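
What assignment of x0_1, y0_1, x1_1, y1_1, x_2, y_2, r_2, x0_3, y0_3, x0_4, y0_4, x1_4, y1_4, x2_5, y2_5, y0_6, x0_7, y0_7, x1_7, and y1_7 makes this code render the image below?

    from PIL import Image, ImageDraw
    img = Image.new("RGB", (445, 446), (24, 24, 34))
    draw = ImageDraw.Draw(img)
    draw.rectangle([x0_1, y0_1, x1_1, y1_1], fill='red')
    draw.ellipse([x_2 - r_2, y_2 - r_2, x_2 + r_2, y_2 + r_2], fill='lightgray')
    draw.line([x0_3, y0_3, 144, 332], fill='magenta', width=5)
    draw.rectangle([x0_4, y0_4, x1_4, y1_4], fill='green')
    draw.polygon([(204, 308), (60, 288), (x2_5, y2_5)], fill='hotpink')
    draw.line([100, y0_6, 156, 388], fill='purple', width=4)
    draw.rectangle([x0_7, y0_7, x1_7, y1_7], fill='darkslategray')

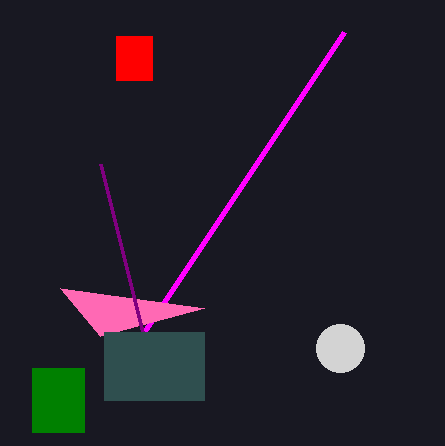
x0_1 = 116
y0_1 = 36
x1_1 = 152
y1_1 = 80
x_2 = 340
y_2 = 348
r_2 = 24
x0_3 = 344
y0_3 = 32
x0_4 = 32
y0_4 = 368
x1_4 = 84
y1_4 = 432
x2_5 = 100
y2_5 = 336
y0_6 = 164
x0_7 = 104
y0_7 = 332
x1_7 = 204
y1_7 = 400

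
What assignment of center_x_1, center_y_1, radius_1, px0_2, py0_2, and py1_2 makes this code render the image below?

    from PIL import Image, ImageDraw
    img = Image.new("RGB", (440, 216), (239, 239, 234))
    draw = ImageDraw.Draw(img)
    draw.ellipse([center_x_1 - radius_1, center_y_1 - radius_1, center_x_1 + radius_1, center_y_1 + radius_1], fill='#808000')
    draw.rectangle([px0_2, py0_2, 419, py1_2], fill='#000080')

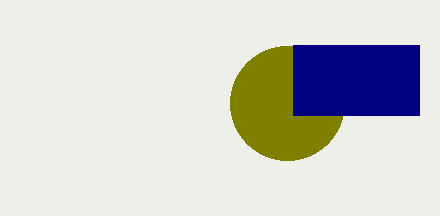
center_x_1 = 287, center_y_1 = 103, radius_1 = 57, px0_2 = 293, py0_2 = 45, py1_2 = 115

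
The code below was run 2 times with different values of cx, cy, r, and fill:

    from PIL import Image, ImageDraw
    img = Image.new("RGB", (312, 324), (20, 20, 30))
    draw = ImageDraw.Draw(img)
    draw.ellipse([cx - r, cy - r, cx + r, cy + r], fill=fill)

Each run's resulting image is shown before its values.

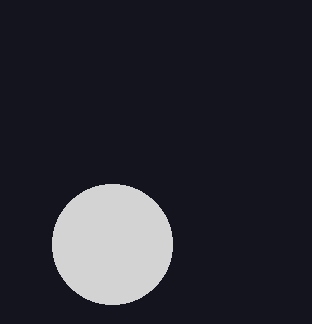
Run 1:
cx = 112, cy = 244, r = 60, fill = 'lightgray'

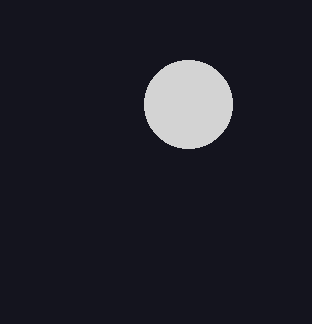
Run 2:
cx = 188
cy = 104
r = 44
fill = 'lightgray'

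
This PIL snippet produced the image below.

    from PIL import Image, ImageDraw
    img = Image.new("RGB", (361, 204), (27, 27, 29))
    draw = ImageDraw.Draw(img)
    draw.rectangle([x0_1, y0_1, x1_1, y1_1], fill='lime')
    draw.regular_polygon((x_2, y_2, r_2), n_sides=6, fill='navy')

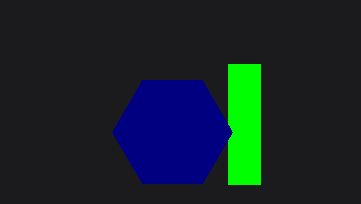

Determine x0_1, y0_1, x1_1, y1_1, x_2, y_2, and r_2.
x0_1 = 228; y0_1 = 64; x1_1 = 260; y1_1 = 184; x_2 = 172; y_2 = 132; r_2 = 60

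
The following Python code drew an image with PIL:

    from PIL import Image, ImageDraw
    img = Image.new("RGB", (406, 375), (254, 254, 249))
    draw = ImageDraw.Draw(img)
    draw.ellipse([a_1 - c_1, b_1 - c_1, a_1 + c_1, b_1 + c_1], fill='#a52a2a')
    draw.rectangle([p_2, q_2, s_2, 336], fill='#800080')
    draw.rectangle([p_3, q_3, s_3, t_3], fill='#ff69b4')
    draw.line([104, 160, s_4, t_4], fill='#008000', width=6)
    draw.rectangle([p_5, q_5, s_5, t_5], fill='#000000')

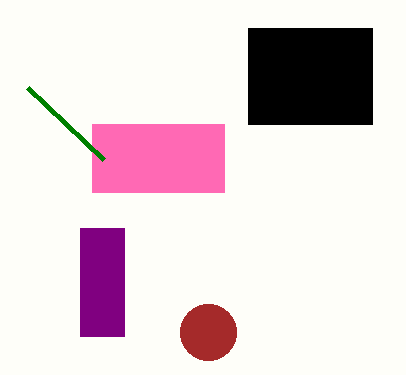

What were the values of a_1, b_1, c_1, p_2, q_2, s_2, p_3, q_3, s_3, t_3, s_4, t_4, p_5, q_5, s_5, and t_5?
a_1 = 208, b_1 = 332, c_1 = 28, p_2 = 80, q_2 = 228, s_2 = 124, p_3 = 92, q_3 = 124, s_3 = 224, t_3 = 192, s_4 = 28, t_4 = 88, p_5 = 248, q_5 = 28, s_5 = 372, t_5 = 124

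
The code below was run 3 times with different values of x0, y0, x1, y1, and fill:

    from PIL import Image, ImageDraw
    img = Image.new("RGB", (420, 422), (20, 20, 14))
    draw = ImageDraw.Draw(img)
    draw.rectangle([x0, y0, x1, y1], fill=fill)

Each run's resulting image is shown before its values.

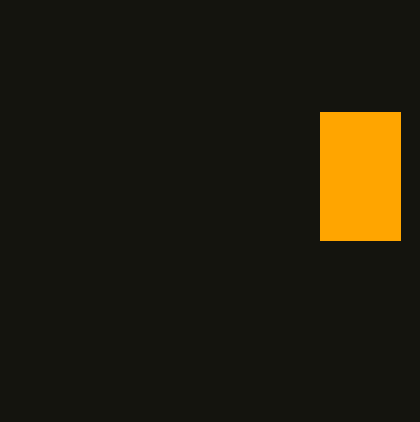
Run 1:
x0 = 320
y0 = 112
x1 = 400
y1 = 240
fill = 'orange'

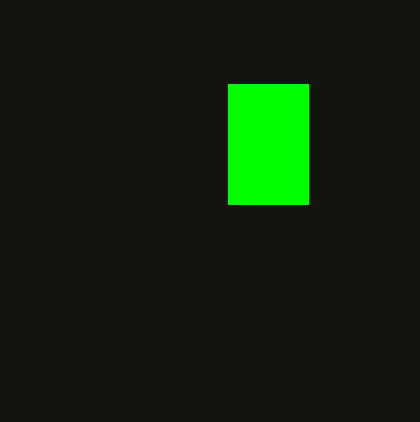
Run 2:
x0 = 228, y0 = 84, x1 = 308, y1 = 204, fill = 'lime'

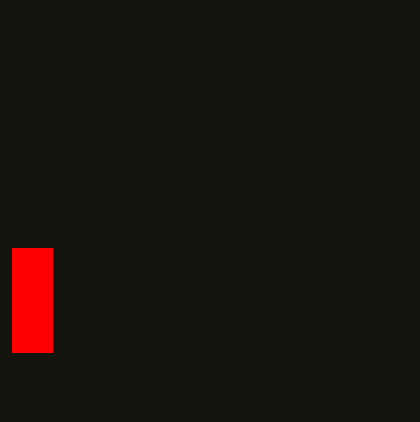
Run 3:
x0 = 12
y0 = 248
x1 = 52
y1 = 352
fill = 'red'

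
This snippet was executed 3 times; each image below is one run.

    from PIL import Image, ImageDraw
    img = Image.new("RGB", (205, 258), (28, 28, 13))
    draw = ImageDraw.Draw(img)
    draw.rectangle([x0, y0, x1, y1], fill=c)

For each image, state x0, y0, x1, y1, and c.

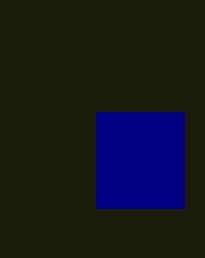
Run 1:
x0 = 96; y0 = 112; x1 = 184; y1 = 208; c = 'navy'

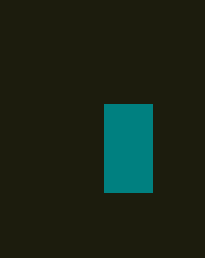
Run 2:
x0 = 104
y0 = 104
x1 = 152
y1 = 192
c = 'teal'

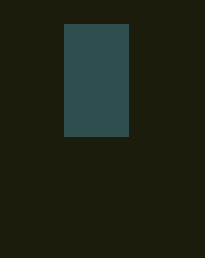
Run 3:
x0 = 64; y0 = 24; x1 = 128; y1 = 136; c = 'darkslategray'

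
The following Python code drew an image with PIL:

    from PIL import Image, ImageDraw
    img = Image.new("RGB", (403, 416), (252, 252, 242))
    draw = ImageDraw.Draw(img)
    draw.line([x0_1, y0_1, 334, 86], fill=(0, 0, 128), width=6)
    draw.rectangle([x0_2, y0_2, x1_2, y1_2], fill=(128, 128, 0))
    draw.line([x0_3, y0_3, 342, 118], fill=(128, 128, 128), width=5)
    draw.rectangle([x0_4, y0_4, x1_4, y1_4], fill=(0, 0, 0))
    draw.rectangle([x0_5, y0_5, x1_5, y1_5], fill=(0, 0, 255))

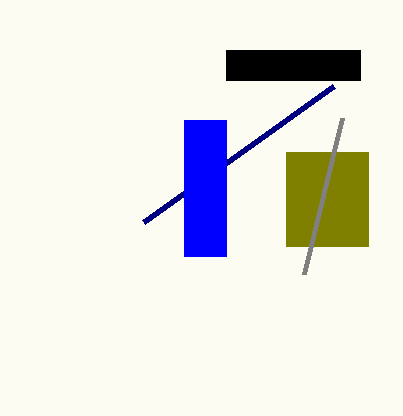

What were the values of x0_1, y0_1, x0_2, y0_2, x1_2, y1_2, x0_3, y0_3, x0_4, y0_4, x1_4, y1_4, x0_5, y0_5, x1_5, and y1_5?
x0_1 = 144
y0_1 = 222
x0_2 = 286
y0_2 = 152
x1_2 = 368
y1_2 = 246
x0_3 = 304
y0_3 = 274
x0_4 = 226
y0_4 = 50
x1_4 = 360
y1_4 = 80
x0_5 = 184
y0_5 = 120
x1_5 = 226
y1_5 = 256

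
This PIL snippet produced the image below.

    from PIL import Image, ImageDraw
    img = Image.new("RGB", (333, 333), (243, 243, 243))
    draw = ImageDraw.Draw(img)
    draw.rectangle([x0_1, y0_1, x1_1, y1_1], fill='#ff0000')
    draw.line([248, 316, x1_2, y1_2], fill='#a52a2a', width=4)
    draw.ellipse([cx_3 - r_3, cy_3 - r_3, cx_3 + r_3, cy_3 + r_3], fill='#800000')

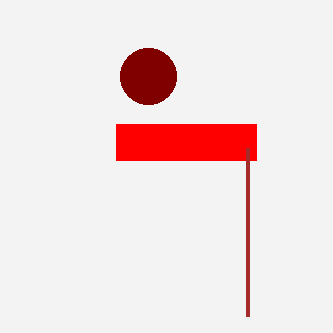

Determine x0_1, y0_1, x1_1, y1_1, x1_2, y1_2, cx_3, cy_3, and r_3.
x0_1 = 116; y0_1 = 124; x1_1 = 256; y1_1 = 160; x1_2 = 248; y1_2 = 148; cx_3 = 148; cy_3 = 76; r_3 = 28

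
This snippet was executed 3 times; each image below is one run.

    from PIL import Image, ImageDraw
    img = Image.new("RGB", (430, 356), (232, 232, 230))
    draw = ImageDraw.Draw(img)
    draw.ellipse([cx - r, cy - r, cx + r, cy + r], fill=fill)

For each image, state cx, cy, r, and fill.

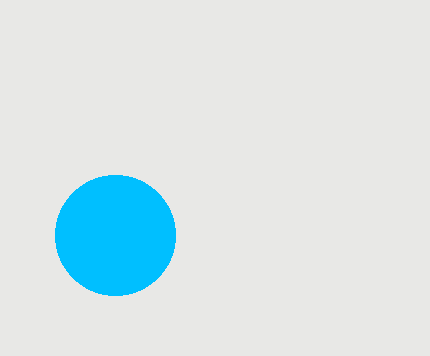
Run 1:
cx = 115, cy = 235, r = 60, fill = 'deepskyblue'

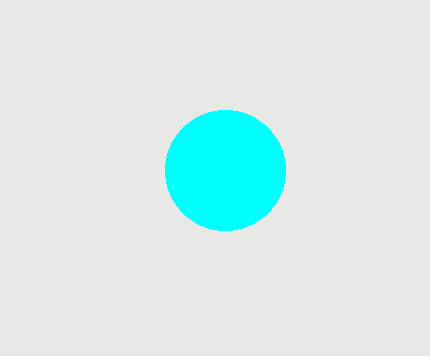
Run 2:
cx = 225; cy = 170; r = 60; fill = 'cyan'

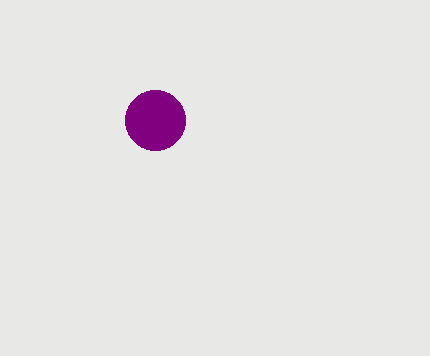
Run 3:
cx = 155, cy = 120, r = 30, fill = 'purple'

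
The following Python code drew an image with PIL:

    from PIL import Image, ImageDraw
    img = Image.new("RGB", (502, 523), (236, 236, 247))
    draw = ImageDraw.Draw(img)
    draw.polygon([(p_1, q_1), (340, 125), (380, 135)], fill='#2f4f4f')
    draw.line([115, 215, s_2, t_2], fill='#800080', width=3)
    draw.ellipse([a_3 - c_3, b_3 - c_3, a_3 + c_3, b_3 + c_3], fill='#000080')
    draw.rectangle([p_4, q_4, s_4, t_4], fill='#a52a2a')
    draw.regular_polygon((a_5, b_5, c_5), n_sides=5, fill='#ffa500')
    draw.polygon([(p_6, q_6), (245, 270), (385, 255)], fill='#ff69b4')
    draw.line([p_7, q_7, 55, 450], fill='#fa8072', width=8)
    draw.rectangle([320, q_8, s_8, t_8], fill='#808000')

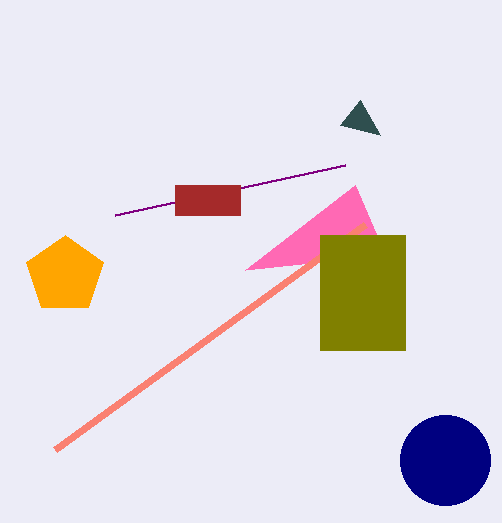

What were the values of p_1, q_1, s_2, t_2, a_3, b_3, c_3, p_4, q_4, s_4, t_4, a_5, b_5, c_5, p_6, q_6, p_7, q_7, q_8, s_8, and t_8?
p_1 = 360; q_1 = 100; s_2 = 345; t_2 = 165; a_3 = 445; b_3 = 460; c_3 = 45; p_4 = 175; q_4 = 185; s_4 = 240; t_4 = 215; a_5 = 65; b_5 = 275; c_5 = 40; p_6 = 355; q_6 = 185; p_7 = 365; q_7 = 225; q_8 = 235; s_8 = 405; t_8 = 350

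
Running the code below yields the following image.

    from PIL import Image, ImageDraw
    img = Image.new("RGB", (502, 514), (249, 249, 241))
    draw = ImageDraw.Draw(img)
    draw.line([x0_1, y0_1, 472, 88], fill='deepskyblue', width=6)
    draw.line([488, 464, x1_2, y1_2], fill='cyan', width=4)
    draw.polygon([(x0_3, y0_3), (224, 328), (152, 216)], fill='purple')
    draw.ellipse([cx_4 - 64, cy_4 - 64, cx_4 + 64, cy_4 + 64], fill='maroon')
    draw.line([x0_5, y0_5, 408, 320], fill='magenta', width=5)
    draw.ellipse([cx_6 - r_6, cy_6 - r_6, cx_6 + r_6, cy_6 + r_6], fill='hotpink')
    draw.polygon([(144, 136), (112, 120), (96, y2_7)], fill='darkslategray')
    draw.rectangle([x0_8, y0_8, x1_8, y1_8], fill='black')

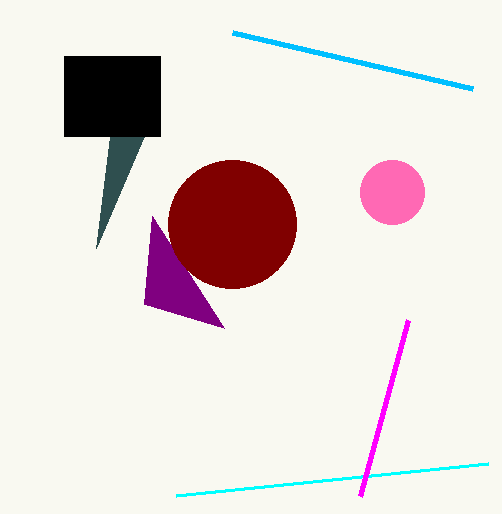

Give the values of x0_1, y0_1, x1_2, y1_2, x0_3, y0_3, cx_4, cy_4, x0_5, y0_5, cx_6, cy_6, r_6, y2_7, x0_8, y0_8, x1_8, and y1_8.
x0_1 = 232; y0_1 = 32; x1_2 = 176; y1_2 = 496; x0_3 = 144; y0_3 = 304; cx_4 = 232; cy_4 = 224; x0_5 = 360; y0_5 = 496; cx_6 = 392; cy_6 = 192; r_6 = 32; y2_7 = 248; x0_8 = 64; y0_8 = 56; x1_8 = 160; y1_8 = 136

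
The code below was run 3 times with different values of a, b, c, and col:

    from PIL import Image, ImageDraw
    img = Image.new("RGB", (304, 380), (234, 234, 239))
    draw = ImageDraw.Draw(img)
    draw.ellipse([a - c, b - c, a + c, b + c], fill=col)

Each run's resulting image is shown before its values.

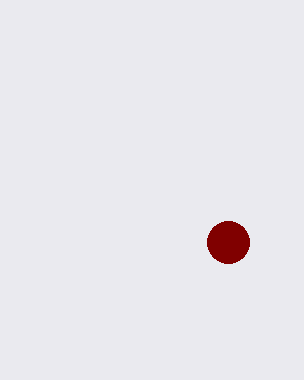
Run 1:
a = 228
b = 242
c = 21
col = 'maroon'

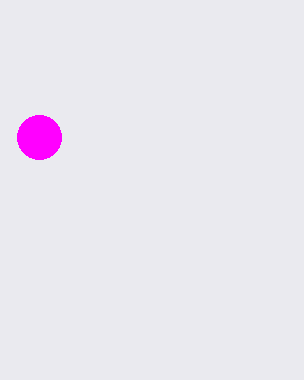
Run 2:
a = 39
b = 137
c = 22
col = 'magenta'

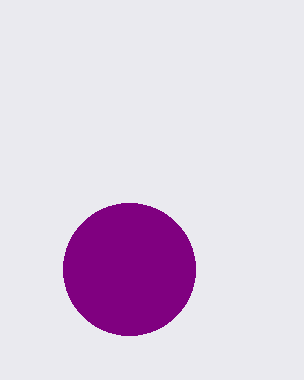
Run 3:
a = 129
b = 269
c = 66
col = 'purple'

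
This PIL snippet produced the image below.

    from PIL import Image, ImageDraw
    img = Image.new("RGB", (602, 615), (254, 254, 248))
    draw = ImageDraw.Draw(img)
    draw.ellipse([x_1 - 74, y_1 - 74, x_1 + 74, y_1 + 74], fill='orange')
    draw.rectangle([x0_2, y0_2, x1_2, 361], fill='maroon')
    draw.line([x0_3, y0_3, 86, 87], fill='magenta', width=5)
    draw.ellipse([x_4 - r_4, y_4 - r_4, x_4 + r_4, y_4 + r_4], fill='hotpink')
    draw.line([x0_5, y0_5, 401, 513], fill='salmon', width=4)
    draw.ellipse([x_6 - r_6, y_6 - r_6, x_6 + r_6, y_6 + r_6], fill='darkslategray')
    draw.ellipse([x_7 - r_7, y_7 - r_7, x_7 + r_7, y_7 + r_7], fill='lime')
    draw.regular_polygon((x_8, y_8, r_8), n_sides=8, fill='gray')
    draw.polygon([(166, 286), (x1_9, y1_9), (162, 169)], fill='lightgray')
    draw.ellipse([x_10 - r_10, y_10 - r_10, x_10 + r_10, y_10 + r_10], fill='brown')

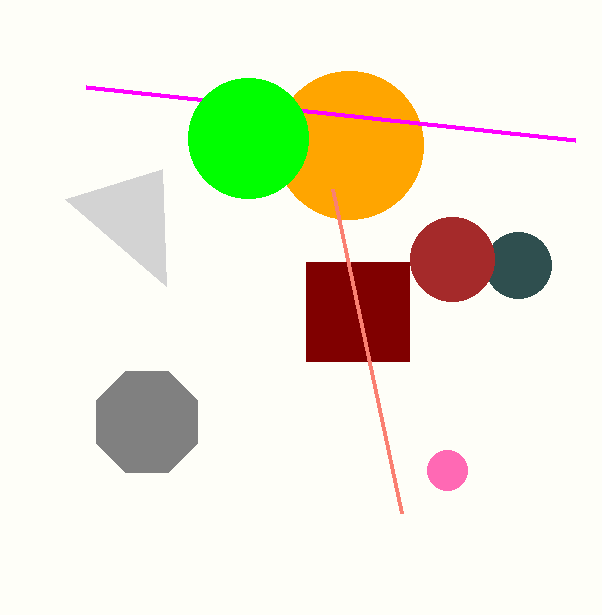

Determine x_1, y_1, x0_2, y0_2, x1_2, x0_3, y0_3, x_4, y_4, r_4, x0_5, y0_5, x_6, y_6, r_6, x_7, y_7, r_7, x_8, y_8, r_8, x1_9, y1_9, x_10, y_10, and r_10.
x_1 = 349, y_1 = 145, x0_2 = 306, y0_2 = 262, x1_2 = 409, x0_3 = 575, y0_3 = 140, x_4 = 447, y_4 = 470, r_4 = 20, x0_5 = 332, y0_5 = 189, x_6 = 518, y_6 = 265, r_6 = 33, x_7 = 248, y_7 = 138, r_7 = 60, x_8 = 147, y_8 = 422, r_8 = 55, x1_9 = 65, y1_9 = 199, x_10 = 452, y_10 = 259, r_10 = 42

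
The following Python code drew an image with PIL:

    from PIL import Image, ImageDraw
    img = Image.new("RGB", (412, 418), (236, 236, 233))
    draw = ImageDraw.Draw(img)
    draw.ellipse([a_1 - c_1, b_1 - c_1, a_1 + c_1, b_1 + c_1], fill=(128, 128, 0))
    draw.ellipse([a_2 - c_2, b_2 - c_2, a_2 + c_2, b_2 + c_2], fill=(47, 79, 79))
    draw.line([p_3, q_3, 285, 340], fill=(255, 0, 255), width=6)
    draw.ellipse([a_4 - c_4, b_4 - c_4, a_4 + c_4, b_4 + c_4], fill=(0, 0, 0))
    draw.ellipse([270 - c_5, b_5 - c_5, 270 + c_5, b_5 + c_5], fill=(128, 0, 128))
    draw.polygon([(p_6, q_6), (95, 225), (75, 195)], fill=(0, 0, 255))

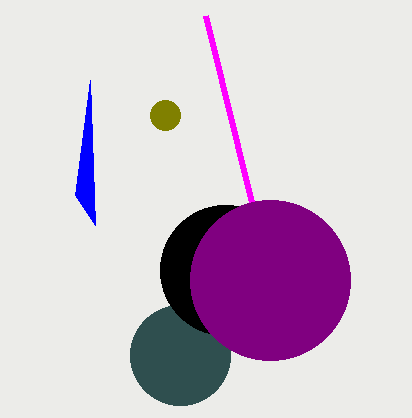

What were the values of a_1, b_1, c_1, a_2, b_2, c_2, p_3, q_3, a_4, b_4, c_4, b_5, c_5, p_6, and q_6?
a_1 = 165, b_1 = 115, c_1 = 15, a_2 = 180, b_2 = 355, c_2 = 50, p_3 = 205, q_3 = 15, a_4 = 225, b_4 = 270, c_4 = 65, b_5 = 280, c_5 = 80, p_6 = 90, q_6 = 80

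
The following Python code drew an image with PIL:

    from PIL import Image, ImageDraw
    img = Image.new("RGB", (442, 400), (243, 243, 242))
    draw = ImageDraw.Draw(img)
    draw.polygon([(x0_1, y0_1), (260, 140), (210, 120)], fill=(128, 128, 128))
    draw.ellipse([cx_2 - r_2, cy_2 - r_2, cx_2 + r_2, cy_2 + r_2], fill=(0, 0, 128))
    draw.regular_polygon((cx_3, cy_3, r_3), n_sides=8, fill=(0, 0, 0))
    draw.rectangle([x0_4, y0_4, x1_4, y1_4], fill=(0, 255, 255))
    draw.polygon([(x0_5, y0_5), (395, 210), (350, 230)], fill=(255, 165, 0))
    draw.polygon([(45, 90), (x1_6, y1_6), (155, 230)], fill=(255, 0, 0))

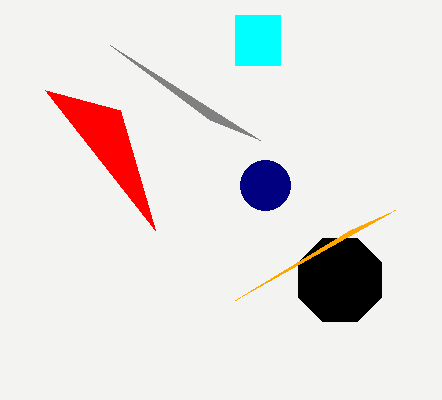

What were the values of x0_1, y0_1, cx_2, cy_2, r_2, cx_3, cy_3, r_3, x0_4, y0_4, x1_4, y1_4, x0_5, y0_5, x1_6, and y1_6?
x0_1 = 110; y0_1 = 45; cx_2 = 265; cy_2 = 185; r_2 = 25; cx_3 = 340; cy_3 = 280; r_3 = 45; x0_4 = 235; y0_4 = 15; x1_4 = 280; y1_4 = 65; x0_5 = 235; y0_5 = 300; x1_6 = 120; y1_6 = 110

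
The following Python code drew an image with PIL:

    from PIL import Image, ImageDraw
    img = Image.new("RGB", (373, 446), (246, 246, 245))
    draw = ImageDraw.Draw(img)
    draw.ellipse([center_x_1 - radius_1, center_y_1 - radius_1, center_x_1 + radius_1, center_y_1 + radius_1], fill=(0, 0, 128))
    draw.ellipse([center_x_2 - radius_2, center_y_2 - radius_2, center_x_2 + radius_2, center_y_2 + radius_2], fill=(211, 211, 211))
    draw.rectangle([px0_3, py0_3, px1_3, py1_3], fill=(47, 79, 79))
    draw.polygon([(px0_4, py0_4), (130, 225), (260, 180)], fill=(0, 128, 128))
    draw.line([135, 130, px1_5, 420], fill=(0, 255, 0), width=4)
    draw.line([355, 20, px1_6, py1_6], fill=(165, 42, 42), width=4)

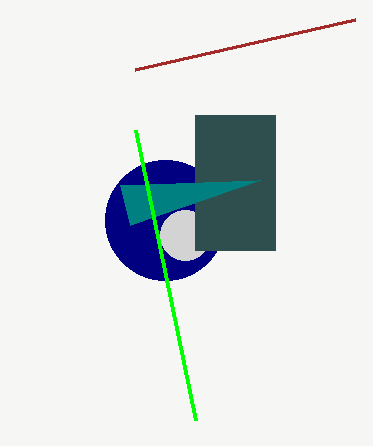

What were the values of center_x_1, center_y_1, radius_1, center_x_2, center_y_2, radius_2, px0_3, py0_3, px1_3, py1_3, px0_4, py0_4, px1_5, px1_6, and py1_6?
center_x_1 = 165; center_y_1 = 220; radius_1 = 60; center_x_2 = 185; center_y_2 = 235; radius_2 = 25; px0_3 = 195; py0_3 = 115; px1_3 = 275; py1_3 = 250; px0_4 = 120; py0_4 = 185; px1_5 = 195; px1_6 = 135; py1_6 = 70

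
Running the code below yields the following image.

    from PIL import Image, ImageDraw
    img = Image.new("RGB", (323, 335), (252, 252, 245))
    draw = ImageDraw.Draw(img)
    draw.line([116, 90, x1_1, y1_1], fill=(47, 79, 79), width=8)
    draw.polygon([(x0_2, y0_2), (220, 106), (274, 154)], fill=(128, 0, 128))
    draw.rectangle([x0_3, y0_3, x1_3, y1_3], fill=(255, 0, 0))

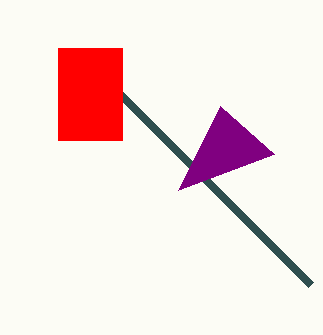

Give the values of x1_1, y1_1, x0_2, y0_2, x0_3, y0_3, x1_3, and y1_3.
x1_1 = 310
y1_1 = 284
x0_2 = 178
y0_2 = 190
x0_3 = 58
y0_3 = 48
x1_3 = 122
y1_3 = 140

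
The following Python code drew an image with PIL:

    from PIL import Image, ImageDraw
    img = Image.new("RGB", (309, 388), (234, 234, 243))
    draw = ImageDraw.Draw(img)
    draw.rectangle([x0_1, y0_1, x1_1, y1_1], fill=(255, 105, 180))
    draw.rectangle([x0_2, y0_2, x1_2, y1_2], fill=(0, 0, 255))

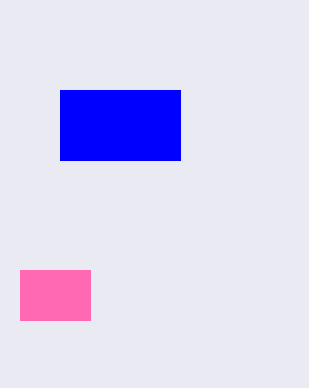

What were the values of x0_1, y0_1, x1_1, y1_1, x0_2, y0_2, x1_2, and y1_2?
x0_1 = 20; y0_1 = 270; x1_1 = 90; y1_1 = 320; x0_2 = 60; y0_2 = 90; x1_2 = 180; y1_2 = 160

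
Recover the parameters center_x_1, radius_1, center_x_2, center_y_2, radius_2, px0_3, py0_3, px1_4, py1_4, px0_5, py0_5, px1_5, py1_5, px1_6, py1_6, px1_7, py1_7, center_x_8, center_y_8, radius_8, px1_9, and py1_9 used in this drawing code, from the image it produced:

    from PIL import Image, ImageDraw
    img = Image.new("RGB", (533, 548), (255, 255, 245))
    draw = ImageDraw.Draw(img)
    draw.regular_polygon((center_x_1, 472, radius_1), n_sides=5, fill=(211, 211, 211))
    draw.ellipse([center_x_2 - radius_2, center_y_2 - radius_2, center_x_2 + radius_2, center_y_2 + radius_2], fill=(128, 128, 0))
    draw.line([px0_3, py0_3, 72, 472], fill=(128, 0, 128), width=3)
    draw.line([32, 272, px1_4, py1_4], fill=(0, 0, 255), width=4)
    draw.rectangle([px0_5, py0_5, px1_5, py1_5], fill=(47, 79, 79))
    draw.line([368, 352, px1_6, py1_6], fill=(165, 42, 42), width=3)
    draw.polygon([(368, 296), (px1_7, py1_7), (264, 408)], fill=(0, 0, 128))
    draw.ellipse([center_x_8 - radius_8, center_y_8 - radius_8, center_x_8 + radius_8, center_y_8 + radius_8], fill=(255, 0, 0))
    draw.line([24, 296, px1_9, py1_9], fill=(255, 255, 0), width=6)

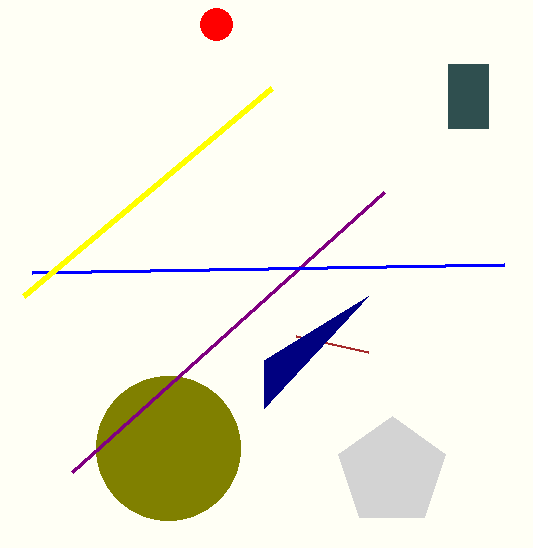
center_x_1 = 392, radius_1 = 56, center_x_2 = 168, center_y_2 = 448, radius_2 = 72, px0_3 = 384, py0_3 = 192, px1_4 = 504, py1_4 = 264, px0_5 = 448, py0_5 = 64, px1_5 = 488, py1_5 = 128, px1_6 = 296, py1_6 = 336, px1_7 = 264, py1_7 = 360, center_x_8 = 216, center_y_8 = 24, radius_8 = 16, px1_9 = 272, py1_9 = 88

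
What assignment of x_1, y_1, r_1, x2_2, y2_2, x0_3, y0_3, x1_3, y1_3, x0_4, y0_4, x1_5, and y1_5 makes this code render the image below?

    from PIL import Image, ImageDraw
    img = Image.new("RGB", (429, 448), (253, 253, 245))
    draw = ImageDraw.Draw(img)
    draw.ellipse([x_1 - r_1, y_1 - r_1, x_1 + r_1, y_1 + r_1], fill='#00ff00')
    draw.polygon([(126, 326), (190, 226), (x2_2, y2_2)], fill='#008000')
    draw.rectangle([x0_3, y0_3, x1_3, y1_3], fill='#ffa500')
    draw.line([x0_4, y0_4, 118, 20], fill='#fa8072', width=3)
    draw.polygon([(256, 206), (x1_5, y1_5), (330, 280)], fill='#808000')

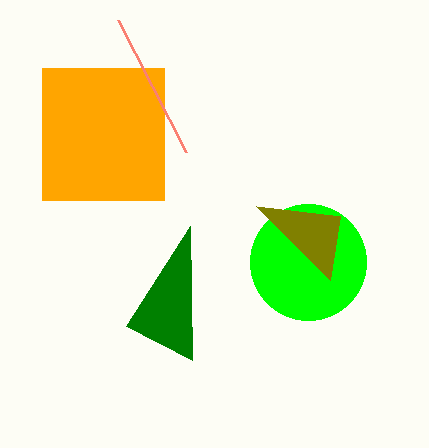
x_1 = 308; y_1 = 262; r_1 = 58; x2_2 = 192; y2_2 = 360; x0_3 = 42; y0_3 = 68; x1_3 = 164; y1_3 = 200; x0_4 = 186; y0_4 = 152; x1_5 = 340; y1_5 = 216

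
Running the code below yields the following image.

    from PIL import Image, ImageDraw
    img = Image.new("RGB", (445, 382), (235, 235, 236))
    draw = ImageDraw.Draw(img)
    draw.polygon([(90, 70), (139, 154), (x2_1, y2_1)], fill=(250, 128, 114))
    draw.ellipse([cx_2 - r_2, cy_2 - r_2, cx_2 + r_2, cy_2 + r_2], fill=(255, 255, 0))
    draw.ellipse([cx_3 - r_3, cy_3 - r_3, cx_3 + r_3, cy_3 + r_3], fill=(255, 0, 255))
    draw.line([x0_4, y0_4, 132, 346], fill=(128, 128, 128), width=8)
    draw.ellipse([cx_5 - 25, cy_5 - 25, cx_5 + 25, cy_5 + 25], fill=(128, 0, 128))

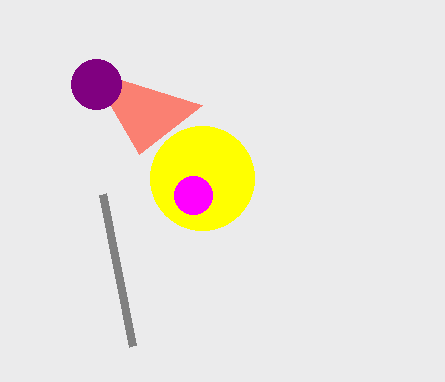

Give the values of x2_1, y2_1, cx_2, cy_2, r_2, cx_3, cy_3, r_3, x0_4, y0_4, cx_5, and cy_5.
x2_1 = 202, y2_1 = 105, cx_2 = 202, cy_2 = 178, r_2 = 52, cx_3 = 193, cy_3 = 195, r_3 = 19, x0_4 = 102, y0_4 = 194, cx_5 = 96, cy_5 = 84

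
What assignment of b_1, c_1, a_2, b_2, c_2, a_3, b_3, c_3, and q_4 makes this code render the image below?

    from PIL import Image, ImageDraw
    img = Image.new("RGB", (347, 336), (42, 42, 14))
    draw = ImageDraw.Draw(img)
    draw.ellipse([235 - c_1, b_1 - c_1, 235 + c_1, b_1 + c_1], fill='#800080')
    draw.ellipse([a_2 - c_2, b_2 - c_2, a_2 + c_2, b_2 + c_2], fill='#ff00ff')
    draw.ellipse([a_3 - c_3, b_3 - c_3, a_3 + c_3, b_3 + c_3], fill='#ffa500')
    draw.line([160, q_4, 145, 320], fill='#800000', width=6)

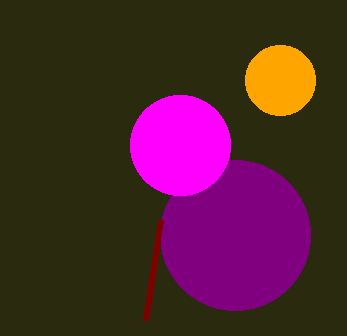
b_1 = 235
c_1 = 75
a_2 = 180
b_2 = 145
c_2 = 50
a_3 = 280
b_3 = 80
c_3 = 35
q_4 = 220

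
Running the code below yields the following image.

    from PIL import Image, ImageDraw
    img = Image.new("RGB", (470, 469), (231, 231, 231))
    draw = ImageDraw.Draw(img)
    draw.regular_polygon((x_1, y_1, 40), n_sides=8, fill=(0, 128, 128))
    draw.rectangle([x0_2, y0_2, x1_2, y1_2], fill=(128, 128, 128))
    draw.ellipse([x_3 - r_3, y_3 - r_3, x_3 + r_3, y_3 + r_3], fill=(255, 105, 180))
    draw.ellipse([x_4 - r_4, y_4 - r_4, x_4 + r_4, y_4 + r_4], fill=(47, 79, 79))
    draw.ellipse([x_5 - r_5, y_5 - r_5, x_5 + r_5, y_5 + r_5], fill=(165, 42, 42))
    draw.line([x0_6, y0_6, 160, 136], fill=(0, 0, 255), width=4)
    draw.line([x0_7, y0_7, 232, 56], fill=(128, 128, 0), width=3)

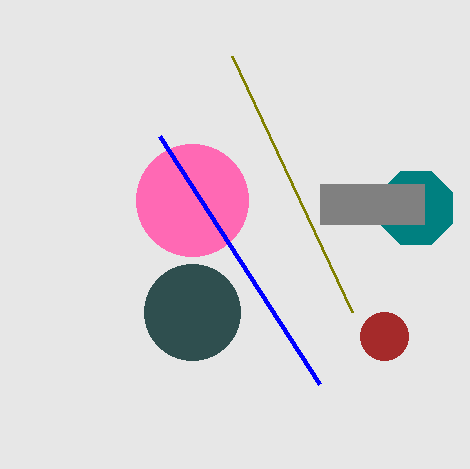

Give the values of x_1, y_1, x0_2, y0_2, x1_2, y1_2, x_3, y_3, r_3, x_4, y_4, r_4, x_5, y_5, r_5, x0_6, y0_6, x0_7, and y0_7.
x_1 = 416, y_1 = 208, x0_2 = 320, y0_2 = 184, x1_2 = 424, y1_2 = 224, x_3 = 192, y_3 = 200, r_3 = 56, x_4 = 192, y_4 = 312, r_4 = 48, x_5 = 384, y_5 = 336, r_5 = 24, x0_6 = 320, y0_6 = 384, x0_7 = 352, y0_7 = 312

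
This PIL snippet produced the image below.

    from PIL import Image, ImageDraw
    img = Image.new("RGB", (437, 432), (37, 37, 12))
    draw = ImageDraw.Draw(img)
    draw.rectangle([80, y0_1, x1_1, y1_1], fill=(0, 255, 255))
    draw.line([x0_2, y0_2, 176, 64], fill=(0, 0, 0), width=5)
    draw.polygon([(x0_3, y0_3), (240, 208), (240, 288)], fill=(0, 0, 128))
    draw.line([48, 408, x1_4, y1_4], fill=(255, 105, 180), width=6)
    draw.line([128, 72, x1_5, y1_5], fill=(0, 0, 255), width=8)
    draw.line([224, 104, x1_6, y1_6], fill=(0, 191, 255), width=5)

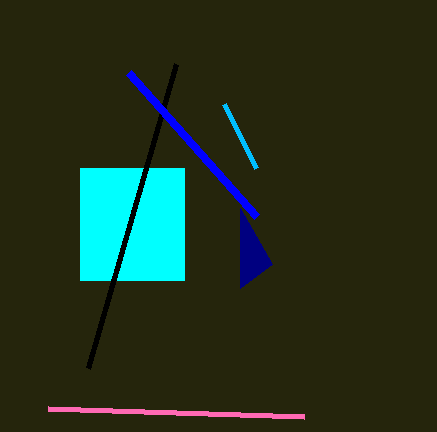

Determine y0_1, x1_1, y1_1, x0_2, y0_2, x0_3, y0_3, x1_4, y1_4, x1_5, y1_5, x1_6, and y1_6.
y0_1 = 168, x1_1 = 184, y1_1 = 280, x0_2 = 88, y0_2 = 368, x0_3 = 272, y0_3 = 264, x1_4 = 304, y1_4 = 416, x1_5 = 256, y1_5 = 216, x1_6 = 256, y1_6 = 168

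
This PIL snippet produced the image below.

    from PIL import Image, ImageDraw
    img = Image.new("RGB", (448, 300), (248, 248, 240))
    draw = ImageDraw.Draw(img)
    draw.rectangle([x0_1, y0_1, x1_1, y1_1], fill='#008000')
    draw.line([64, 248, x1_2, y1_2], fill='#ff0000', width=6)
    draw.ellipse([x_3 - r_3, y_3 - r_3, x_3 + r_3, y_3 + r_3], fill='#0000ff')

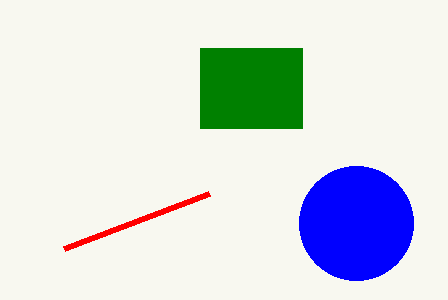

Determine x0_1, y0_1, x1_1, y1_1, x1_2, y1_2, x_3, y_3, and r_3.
x0_1 = 200, y0_1 = 48, x1_1 = 302, y1_1 = 128, x1_2 = 209, y1_2 = 193, x_3 = 356, y_3 = 223, r_3 = 57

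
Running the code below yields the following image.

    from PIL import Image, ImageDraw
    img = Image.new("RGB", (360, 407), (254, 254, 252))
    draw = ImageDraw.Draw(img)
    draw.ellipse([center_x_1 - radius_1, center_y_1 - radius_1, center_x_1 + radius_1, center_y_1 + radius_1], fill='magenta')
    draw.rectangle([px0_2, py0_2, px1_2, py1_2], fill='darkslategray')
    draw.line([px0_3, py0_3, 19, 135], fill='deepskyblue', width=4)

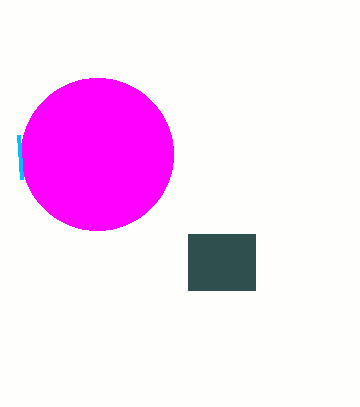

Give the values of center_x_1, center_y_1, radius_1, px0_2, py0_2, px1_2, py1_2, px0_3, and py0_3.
center_x_1 = 97; center_y_1 = 154; radius_1 = 76; px0_2 = 188; py0_2 = 234; px1_2 = 255; py1_2 = 290; px0_3 = 22; py0_3 = 179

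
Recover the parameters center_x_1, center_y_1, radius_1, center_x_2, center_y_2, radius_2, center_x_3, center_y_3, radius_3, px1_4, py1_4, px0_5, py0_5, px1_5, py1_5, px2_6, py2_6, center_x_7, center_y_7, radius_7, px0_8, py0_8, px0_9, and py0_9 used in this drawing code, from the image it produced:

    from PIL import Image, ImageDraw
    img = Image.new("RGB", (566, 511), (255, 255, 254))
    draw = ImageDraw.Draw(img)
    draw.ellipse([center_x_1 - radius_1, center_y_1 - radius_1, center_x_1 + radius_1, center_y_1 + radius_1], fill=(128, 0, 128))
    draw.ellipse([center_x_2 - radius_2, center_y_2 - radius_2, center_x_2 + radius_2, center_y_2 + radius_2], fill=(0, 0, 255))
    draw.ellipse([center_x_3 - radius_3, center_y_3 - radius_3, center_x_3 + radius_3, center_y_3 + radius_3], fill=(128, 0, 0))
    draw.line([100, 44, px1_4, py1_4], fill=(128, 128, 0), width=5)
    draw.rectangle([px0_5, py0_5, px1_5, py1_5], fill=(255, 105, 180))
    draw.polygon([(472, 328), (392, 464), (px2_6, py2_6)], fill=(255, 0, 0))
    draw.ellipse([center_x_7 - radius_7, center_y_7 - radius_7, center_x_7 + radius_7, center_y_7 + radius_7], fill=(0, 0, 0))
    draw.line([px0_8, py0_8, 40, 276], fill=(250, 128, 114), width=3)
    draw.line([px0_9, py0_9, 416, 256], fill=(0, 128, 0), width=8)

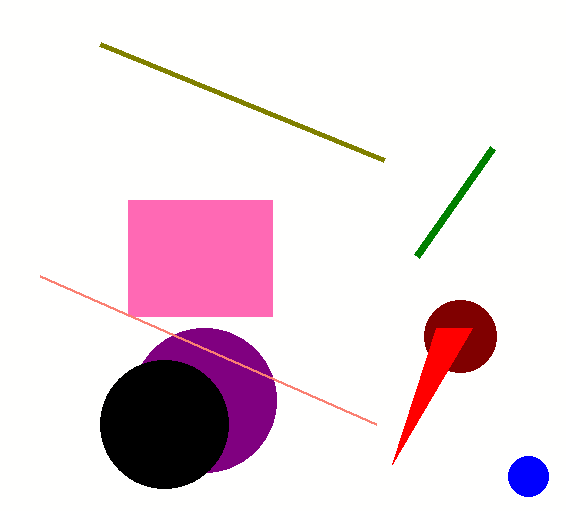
center_x_1 = 204, center_y_1 = 400, radius_1 = 72, center_x_2 = 528, center_y_2 = 476, radius_2 = 20, center_x_3 = 460, center_y_3 = 336, radius_3 = 36, px1_4 = 384, py1_4 = 160, px0_5 = 128, py0_5 = 200, px1_5 = 272, py1_5 = 316, px2_6 = 436, py2_6 = 328, center_x_7 = 164, center_y_7 = 424, radius_7 = 64, px0_8 = 376, py0_8 = 424, px0_9 = 492, py0_9 = 148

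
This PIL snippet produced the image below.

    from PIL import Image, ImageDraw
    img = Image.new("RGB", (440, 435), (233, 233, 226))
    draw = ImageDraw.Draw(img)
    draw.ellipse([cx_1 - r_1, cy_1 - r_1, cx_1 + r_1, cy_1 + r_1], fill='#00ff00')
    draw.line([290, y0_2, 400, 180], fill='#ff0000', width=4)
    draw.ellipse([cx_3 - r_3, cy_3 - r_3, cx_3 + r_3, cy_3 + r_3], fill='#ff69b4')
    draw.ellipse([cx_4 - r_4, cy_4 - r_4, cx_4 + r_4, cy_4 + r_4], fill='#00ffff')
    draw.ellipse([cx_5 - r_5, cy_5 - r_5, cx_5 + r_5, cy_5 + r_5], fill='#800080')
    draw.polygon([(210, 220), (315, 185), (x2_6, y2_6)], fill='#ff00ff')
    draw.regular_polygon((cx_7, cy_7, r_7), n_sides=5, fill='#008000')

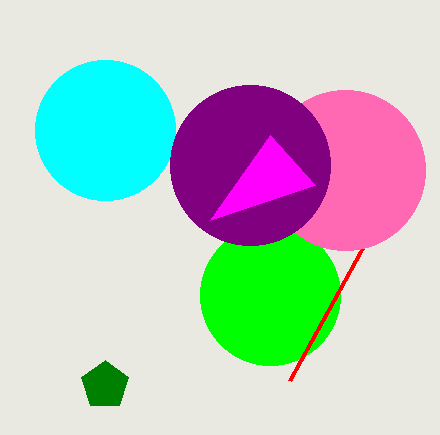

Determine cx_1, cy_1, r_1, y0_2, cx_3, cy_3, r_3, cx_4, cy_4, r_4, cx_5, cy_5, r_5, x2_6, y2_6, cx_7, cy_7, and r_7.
cx_1 = 270; cy_1 = 295; r_1 = 70; y0_2 = 380; cx_3 = 345; cy_3 = 170; r_3 = 80; cx_4 = 105; cy_4 = 130; r_4 = 70; cx_5 = 250; cy_5 = 165; r_5 = 80; x2_6 = 270; y2_6 = 135; cx_7 = 105; cy_7 = 385; r_7 = 25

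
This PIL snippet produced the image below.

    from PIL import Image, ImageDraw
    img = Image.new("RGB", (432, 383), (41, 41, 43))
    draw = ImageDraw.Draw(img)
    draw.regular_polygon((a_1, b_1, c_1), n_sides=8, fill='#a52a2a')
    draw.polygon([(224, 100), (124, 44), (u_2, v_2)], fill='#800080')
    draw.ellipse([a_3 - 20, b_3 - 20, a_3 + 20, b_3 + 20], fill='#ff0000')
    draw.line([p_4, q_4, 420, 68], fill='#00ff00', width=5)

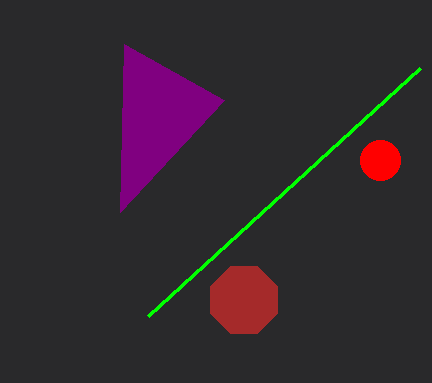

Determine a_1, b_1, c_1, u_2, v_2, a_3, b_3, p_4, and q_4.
a_1 = 244; b_1 = 300; c_1 = 36; u_2 = 120; v_2 = 212; a_3 = 380; b_3 = 160; p_4 = 148; q_4 = 316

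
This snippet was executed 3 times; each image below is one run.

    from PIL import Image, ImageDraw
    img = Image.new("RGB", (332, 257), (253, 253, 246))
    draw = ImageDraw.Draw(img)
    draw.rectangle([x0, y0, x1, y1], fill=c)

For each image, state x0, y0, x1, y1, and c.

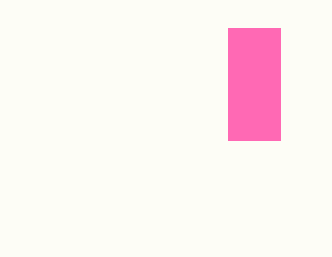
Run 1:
x0 = 228, y0 = 28, x1 = 280, y1 = 140, c = 'hotpink'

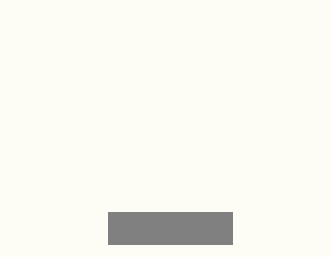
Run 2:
x0 = 108, y0 = 212, x1 = 232, y1 = 244, c = 'gray'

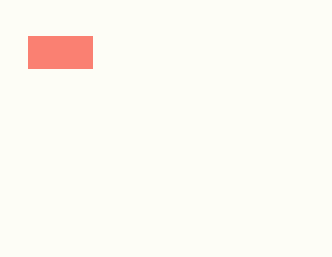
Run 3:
x0 = 28
y0 = 36
x1 = 92
y1 = 68
c = 'salmon'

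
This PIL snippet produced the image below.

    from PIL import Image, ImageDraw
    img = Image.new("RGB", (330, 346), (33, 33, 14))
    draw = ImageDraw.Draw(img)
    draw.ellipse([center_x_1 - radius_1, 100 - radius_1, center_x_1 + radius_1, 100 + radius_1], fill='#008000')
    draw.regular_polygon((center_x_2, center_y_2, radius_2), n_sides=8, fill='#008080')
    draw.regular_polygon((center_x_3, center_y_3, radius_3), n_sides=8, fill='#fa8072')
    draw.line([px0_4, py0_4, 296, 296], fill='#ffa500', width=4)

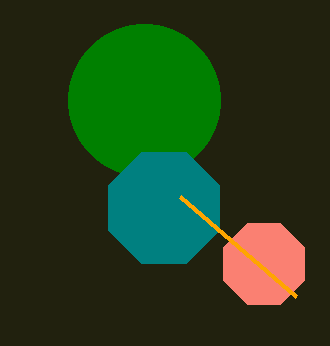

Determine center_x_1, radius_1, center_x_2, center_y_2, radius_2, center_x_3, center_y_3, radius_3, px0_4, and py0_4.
center_x_1 = 144
radius_1 = 76
center_x_2 = 164
center_y_2 = 208
radius_2 = 60
center_x_3 = 264
center_y_3 = 264
radius_3 = 44
px0_4 = 180
py0_4 = 196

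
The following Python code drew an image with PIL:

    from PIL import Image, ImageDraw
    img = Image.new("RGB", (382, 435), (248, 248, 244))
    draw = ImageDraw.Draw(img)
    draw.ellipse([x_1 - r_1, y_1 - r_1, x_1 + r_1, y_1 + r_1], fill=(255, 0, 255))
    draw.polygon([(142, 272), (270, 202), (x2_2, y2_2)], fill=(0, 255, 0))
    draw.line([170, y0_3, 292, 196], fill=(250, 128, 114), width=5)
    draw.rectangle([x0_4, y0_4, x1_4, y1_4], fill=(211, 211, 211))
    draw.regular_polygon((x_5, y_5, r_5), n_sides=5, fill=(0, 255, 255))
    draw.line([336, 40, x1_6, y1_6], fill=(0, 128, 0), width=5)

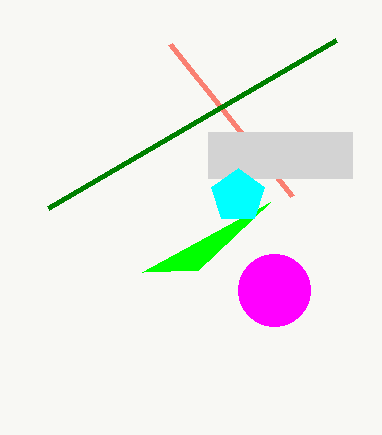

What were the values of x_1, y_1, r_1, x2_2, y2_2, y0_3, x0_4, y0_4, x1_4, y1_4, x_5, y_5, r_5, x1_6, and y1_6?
x_1 = 274
y_1 = 290
r_1 = 36
x2_2 = 198
y2_2 = 270
y0_3 = 44
x0_4 = 208
y0_4 = 132
x1_4 = 352
y1_4 = 178
x_5 = 238
y_5 = 196
r_5 = 28
x1_6 = 48
y1_6 = 208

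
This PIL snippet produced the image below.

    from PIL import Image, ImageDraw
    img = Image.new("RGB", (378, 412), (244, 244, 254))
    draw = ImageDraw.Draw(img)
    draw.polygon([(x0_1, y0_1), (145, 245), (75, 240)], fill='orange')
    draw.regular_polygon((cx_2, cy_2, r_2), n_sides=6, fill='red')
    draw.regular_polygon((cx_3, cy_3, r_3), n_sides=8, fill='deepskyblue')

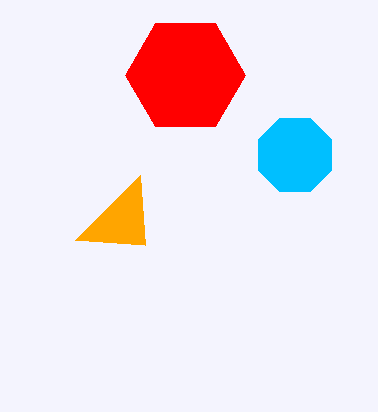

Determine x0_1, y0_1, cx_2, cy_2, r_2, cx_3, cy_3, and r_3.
x0_1 = 140, y0_1 = 175, cx_2 = 185, cy_2 = 75, r_2 = 60, cx_3 = 295, cy_3 = 155, r_3 = 40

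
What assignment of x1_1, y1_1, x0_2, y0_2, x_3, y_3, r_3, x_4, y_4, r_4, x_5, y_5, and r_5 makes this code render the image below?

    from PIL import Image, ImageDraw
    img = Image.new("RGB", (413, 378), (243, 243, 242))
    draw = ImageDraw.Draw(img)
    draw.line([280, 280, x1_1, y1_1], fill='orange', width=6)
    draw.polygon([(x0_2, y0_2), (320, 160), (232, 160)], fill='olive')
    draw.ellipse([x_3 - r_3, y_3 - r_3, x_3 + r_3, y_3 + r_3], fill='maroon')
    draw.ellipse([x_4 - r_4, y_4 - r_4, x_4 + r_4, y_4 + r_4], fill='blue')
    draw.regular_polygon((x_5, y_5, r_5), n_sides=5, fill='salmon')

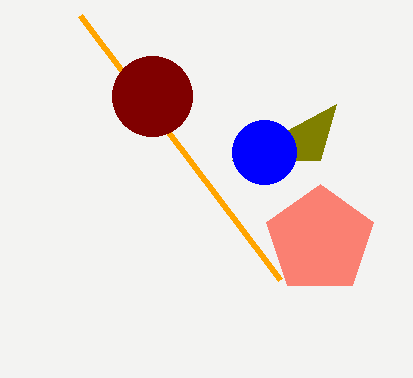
x1_1 = 80; y1_1 = 16; x0_2 = 336; y0_2 = 104; x_3 = 152; y_3 = 96; r_3 = 40; x_4 = 264; y_4 = 152; r_4 = 32; x_5 = 320; y_5 = 240; r_5 = 56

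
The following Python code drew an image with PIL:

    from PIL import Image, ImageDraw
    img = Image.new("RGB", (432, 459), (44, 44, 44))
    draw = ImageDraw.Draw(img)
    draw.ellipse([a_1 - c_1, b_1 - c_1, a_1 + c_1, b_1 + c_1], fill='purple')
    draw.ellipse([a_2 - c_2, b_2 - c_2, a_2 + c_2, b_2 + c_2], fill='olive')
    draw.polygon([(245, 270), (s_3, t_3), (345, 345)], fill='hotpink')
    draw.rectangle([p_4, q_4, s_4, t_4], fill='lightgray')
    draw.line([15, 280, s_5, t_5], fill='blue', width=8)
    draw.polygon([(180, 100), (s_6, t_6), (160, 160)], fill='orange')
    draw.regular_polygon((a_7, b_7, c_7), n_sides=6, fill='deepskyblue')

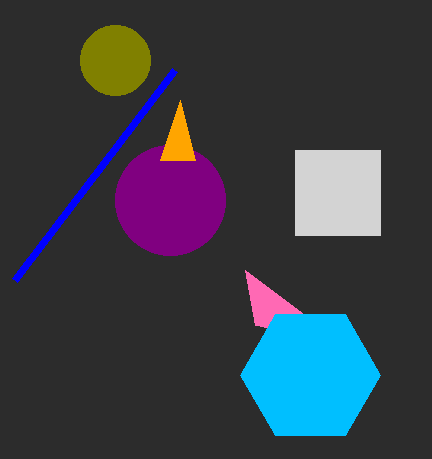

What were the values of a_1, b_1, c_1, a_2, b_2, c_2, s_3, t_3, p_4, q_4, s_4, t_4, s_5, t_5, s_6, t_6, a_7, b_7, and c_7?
a_1 = 170; b_1 = 200; c_1 = 55; a_2 = 115; b_2 = 60; c_2 = 35; s_3 = 255; t_3 = 325; p_4 = 295; q_4 = 150; s_4 = 380; t_4 = 235; s_5 = 175; t_5 = 70; s_6 = 195; t_6 = 160; a_7 = 310; b_7 = 375; c_7 = 70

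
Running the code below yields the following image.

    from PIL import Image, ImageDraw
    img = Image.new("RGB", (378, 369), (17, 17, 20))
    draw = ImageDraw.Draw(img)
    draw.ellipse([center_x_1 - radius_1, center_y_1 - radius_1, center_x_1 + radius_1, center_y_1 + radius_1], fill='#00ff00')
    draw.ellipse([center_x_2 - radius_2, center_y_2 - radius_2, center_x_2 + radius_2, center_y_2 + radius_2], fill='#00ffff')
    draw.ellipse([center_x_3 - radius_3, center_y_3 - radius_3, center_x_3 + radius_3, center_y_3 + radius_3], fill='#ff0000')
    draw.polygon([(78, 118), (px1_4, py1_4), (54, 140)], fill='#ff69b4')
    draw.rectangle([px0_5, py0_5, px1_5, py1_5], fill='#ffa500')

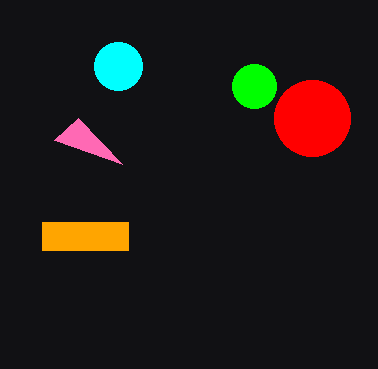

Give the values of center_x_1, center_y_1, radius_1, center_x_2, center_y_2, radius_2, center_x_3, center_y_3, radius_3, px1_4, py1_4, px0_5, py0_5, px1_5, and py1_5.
center_x_1 = 254; center_y_1 = 86; radius_1 = 22; center_x_2 = 118; center_y_2 = 66; radius_2 = 24; center_x_3 = 312; center_y_3 = 118; radius_3 = 38; px1_4 = 122; py1_4 = 164; px0_5 = 42; py0_5 = 222; px1_5 = 128; py1_5 = 250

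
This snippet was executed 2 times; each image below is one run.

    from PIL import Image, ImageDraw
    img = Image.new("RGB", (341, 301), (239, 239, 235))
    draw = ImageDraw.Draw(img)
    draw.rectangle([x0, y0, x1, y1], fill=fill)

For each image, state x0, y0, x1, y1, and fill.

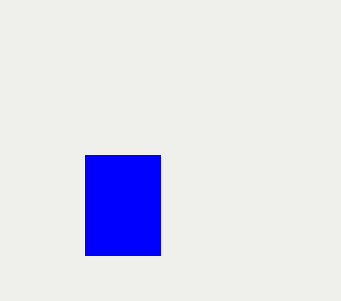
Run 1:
x0 = 85; y0 = 155; x1 = 160; y1 = 255; fill = 'blue'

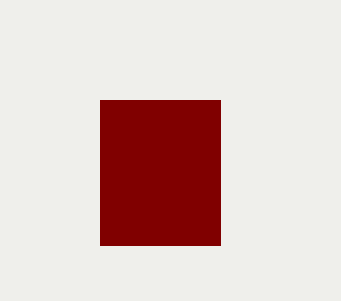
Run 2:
x0 = 100; y0 = 100; x1 = 220; y1 = 245; fill = 'maroon'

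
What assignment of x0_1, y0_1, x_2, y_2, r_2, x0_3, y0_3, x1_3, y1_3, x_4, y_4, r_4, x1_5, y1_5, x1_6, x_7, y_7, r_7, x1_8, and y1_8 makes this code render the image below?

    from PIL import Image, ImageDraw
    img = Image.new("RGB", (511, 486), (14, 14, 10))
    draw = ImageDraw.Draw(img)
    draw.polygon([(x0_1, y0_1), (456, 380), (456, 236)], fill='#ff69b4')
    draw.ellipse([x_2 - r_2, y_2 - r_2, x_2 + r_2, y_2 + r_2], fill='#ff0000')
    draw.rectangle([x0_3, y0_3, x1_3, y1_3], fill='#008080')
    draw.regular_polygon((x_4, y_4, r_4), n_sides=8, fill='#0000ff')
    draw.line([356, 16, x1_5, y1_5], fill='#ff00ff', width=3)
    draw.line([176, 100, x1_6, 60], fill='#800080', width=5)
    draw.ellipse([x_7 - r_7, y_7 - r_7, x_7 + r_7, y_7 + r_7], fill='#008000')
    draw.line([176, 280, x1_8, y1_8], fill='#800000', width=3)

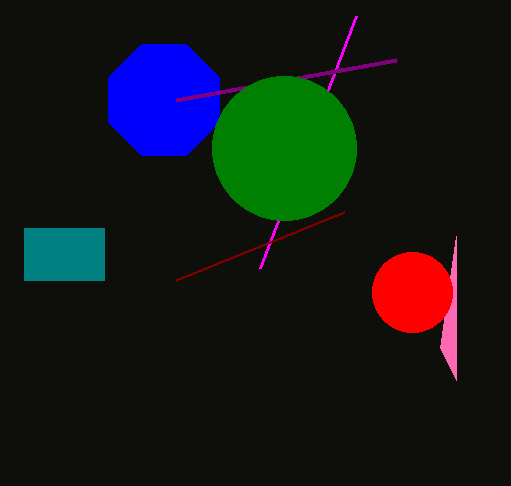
x0_1 = 440, y0_1 = 348, x_2 = 412, y_2 = 292, r_2 = 40, x0_3 = 24, y0_3 = 228, x1_3 = 104, y1_3 = 280, x_4 = 164, y_4 = 100, r_4 = 60, x1_5 = 260, y1_5 = 268, x1_6 = 396, x_7 = 284, y_7 = 148, r_7 = 72, x1_8 = 344, y1_8 = 212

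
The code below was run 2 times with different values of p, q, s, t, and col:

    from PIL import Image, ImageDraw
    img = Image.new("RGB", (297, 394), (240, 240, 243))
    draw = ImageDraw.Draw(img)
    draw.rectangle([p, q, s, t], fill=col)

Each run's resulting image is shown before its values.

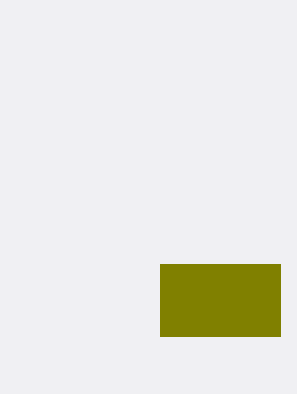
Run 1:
p = 160; q = 264; s = 280; t = 336; col = 'olive'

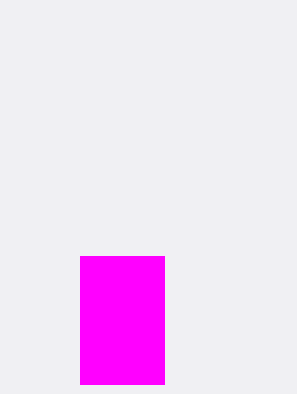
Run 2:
p = 80; q = 256; s = 164; t = 384; col = 'magenta'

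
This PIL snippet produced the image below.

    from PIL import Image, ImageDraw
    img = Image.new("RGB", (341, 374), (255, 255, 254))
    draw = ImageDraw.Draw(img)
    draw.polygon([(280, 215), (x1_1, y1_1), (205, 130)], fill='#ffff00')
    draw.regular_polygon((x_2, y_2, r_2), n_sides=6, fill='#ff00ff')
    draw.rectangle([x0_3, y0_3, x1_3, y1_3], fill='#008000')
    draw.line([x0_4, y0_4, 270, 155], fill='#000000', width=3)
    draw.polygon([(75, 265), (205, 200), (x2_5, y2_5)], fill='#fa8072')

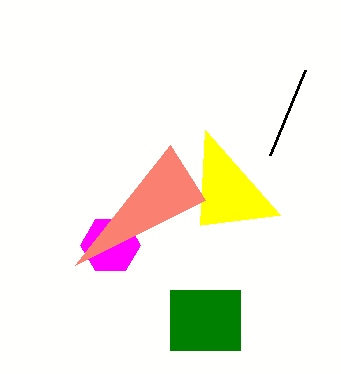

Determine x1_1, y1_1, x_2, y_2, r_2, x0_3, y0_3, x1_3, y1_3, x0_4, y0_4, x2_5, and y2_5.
x1_1 = 200; y1_1 = 225; x_2 = 110; y_2 = 245; r_2 = 30; x0_3 = 170; y0_3 = 290; x1_3 = 240; y1_3 = 350; x0_4 = 305; y0_4 = 70; x2_5 = 170; y2_5 = 145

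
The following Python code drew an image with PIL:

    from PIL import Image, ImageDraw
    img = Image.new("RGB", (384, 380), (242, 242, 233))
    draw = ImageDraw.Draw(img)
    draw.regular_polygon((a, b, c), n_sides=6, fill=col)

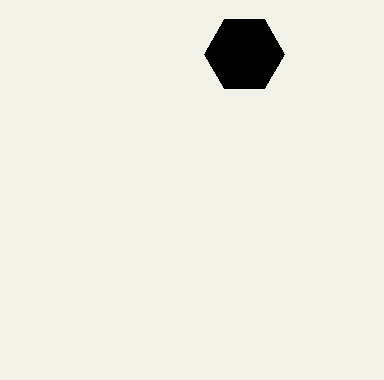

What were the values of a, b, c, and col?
a = 244
b = 54
c = 40
col = 'black'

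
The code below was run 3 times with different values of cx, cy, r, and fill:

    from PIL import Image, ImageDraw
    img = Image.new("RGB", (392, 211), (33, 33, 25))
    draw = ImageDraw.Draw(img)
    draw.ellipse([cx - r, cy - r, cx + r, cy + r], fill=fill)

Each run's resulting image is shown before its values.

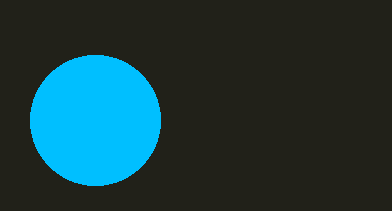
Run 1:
cx = 95; cy = 120; r = 65; fill = 'deepskyblue'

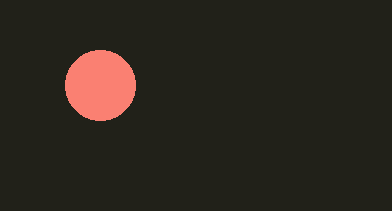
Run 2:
cx = 100
cy = 85
r = 35
fill = 'salmon'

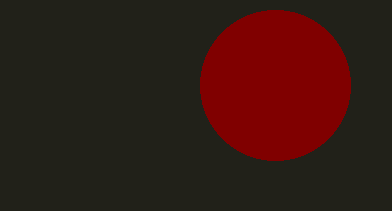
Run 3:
cx = 275, cy = 85, r = 75, fill = 'maroon'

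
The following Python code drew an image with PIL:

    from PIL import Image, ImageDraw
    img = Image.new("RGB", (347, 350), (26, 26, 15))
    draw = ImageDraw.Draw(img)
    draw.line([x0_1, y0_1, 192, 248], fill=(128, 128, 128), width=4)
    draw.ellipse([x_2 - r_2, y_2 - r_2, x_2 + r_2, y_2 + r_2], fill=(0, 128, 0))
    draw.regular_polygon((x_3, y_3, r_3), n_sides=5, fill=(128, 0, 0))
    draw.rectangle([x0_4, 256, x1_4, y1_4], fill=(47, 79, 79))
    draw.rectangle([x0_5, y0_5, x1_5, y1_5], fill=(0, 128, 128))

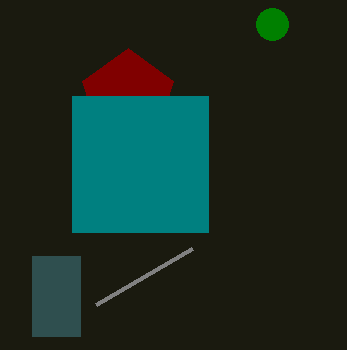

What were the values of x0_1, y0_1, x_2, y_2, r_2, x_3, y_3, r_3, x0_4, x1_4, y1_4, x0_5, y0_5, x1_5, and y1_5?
x0_1 = 96; y0_1 = 304; x_2 = 272; y_2 = 24; r_2 = 16; x_3 = 128; y_3 = 96; r_3 = 48; x0_4 = 32; x1_4 = 80; y1_4 = 336; x0_5 = 72; y0_5 = 96; x1_5 = 208; y1_5 = 232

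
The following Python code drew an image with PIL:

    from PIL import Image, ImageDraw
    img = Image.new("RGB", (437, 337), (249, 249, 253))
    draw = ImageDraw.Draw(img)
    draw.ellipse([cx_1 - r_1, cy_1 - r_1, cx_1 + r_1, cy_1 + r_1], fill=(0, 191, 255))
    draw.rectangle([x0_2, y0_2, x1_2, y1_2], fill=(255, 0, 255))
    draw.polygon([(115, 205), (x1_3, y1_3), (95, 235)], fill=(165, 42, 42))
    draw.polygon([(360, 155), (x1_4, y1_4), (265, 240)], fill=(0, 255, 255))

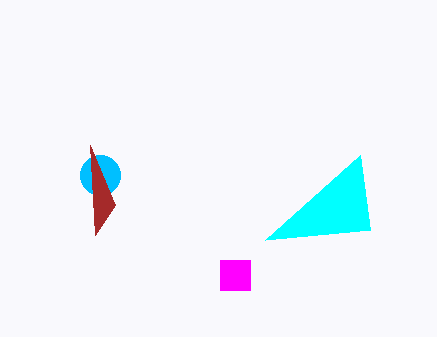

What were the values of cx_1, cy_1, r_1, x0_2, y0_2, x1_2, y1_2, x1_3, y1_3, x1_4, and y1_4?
cx_1 = 100, cy_1 = 175, r_1 = 20, x0_2 = 220, y0_2 = 260, x1_2 = 250, y1_2 = 290, x1_3 = 90, y1_3 = 145, x1_4 = 370, y1_4 = 230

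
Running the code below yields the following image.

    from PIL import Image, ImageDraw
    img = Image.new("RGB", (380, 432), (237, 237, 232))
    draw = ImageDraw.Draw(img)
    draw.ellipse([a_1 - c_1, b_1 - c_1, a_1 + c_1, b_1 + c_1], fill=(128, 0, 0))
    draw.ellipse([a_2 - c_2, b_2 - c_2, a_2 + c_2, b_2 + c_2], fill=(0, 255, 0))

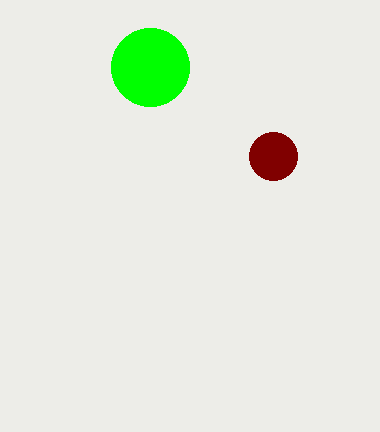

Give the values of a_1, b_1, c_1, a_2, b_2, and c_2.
a_1 = 273; b_1 = 156; c_1 = 24; a_2 = 150; b_2 = 67; c_2 = 39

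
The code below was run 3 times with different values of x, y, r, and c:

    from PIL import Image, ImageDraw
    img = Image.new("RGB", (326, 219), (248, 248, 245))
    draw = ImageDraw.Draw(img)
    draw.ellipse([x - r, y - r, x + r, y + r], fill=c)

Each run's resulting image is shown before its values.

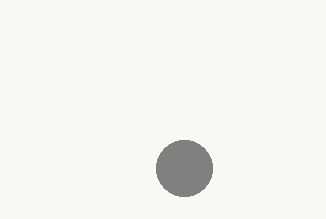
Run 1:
x = 184
y = 168
r = 28
c = 'gray'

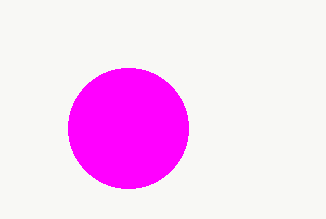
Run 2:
x = 128, y = 128, r = 60, c = 'magenta'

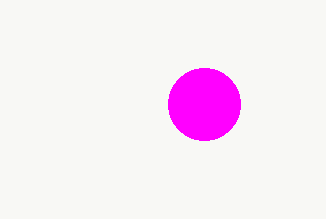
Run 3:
x = 204, y = 104, r = 36, c = 'magenta'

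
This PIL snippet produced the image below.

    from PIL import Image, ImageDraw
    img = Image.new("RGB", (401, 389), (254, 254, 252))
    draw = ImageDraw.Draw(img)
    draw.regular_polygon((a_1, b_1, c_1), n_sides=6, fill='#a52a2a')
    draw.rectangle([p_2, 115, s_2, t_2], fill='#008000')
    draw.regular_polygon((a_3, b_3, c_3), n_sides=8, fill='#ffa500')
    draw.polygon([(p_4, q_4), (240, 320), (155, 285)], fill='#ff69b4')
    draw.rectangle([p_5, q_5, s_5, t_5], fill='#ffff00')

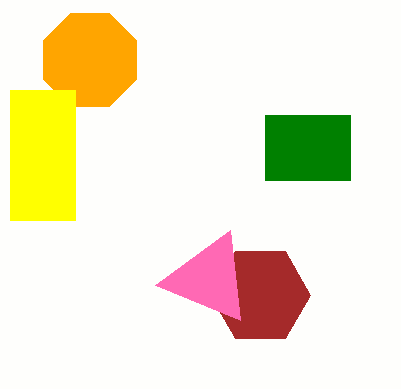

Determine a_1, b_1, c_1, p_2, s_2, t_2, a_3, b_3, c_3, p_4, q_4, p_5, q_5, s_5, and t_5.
a_1 = 260; b_1 = 295; c_1 = 50; p_2 = 265; s_2 = 350; t_2 = 180; a_3 = 90; b_3 = 60; c_3 = 50; p_4 = 230; q_4 = 230; p_5 = 10; q_5 = 90; s_5 = 75; t_5 = 220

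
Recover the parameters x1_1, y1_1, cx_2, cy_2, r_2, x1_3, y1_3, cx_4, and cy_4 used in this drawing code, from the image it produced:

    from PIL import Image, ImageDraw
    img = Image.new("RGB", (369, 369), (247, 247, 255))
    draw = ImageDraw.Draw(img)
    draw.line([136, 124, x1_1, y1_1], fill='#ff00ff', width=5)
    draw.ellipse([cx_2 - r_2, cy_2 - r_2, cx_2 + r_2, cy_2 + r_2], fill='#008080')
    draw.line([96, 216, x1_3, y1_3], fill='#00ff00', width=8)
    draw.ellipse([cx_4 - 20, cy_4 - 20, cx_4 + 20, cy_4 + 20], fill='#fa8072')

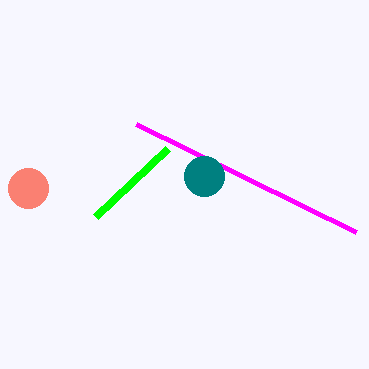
x1_1 = 356; y1_1 = 232; cx_2 = 204; cy_2 = 176; r_2 = 20; x1_3 = 168; y1_3 = 148; cx_4 = 28; cy_4 = 188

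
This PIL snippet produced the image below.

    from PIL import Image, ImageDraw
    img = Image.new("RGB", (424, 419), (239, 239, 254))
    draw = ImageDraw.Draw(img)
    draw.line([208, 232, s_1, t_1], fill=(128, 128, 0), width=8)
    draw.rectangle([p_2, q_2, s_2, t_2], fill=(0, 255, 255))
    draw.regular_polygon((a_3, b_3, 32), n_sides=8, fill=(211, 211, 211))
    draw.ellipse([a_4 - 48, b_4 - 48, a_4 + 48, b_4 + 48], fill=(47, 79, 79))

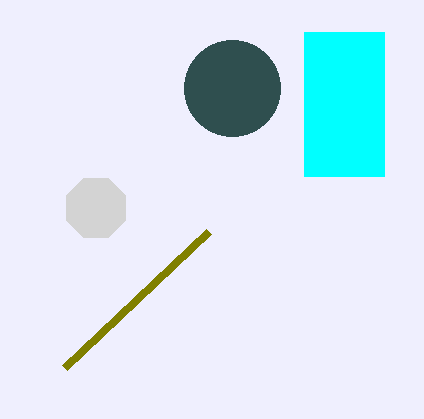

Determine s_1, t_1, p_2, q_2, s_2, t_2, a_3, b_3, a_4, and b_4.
s_1 = 64, t_1 = 368, p_2 = 304, q_2 = 32, s_2 = 384, t_2 = 176, a_3 = 96, b_3 = 208, a_4 = 232, b_4 = 88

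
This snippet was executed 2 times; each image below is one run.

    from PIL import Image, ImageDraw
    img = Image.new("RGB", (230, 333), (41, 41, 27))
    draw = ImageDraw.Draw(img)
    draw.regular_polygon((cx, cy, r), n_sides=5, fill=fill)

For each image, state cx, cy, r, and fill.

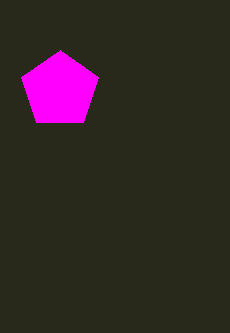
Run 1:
cx = 60; cy = 90; r = 40; fill = 'magenta'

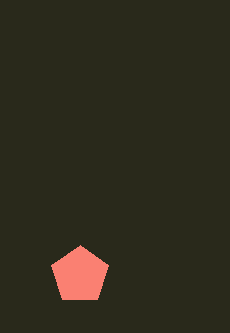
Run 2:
cx = 80, cy = 275, r = 30, fill = 'salmon'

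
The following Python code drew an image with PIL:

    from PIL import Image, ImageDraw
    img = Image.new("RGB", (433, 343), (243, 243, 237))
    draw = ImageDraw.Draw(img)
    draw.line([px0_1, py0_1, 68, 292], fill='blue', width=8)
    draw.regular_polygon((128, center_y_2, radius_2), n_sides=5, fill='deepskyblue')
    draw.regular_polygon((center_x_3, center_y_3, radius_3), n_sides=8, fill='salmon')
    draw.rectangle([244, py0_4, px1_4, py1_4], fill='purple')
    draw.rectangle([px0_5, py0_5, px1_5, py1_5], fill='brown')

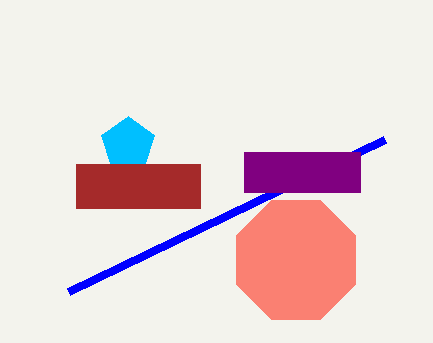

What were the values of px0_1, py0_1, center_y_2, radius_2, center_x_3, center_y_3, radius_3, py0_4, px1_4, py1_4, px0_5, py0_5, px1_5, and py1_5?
px0_1 = 384, py0_1 = 140, center_y_2 = 144, radius_2 = 28, center_x_3 = 296, center_y_3 = 260, radius_3 = 64, py0_4 = 152, px1_4 = 360, py1_4 = 192, px0_5 = 76, py0_5 = 164, px1_5 = 200, py1_5 = 208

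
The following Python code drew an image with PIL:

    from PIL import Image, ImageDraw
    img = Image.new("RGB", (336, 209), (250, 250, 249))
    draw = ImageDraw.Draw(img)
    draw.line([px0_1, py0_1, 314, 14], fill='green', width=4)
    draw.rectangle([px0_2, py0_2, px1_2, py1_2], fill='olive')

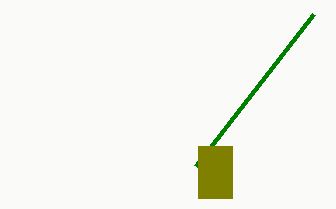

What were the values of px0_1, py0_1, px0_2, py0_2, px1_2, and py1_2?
px0_1 = 196; py0_1 = 166; px0_2 = 198; py0_2 = 146; px1_2 = 232; py1_2 = 198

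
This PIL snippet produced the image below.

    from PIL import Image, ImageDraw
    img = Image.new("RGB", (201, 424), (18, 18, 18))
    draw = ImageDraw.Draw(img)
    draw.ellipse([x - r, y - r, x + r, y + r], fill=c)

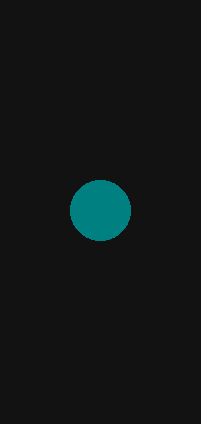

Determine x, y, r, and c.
x = 100; y = 210; r = 30; c = 'teal'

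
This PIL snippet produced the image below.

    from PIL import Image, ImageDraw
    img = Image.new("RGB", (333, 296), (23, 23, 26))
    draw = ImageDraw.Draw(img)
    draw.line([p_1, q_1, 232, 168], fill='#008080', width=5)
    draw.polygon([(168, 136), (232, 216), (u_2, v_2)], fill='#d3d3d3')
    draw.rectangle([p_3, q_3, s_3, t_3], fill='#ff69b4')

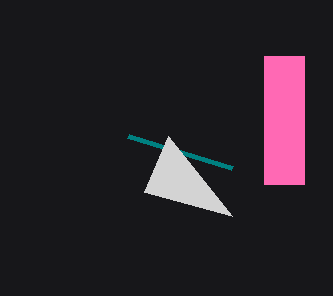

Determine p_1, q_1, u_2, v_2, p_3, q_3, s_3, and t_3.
p_1 = 128; q_1 = 136; u_2 = 144; v_2 = 192; p_3 = 264; q_3 = 56; s_3 = 304; t_3 = 184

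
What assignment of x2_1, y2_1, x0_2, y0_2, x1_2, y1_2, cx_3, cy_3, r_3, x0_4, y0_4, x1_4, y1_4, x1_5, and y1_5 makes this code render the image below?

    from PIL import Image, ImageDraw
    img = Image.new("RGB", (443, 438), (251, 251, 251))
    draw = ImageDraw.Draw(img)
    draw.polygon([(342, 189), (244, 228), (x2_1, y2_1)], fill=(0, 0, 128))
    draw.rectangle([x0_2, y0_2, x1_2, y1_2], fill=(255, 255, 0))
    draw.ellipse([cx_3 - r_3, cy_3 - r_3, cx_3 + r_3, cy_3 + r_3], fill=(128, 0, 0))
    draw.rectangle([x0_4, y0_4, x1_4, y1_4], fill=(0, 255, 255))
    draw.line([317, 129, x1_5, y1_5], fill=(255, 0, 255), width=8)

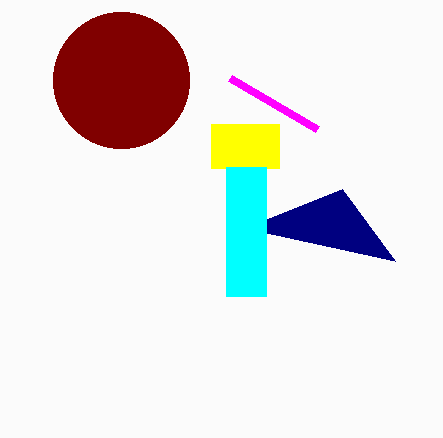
x2_1 = 395; y2_1 = 261; x0_2 = 211; y0_2 = 124; x1_2 = 279; y1_2 = 168; cx_3 = 121; cy_3 = 80; r_3 = 68; x0_4 = 226; y0_4 = 167; x1_4 = 266; y1_4 = 296; x1_5 = 230; y1_5 = 78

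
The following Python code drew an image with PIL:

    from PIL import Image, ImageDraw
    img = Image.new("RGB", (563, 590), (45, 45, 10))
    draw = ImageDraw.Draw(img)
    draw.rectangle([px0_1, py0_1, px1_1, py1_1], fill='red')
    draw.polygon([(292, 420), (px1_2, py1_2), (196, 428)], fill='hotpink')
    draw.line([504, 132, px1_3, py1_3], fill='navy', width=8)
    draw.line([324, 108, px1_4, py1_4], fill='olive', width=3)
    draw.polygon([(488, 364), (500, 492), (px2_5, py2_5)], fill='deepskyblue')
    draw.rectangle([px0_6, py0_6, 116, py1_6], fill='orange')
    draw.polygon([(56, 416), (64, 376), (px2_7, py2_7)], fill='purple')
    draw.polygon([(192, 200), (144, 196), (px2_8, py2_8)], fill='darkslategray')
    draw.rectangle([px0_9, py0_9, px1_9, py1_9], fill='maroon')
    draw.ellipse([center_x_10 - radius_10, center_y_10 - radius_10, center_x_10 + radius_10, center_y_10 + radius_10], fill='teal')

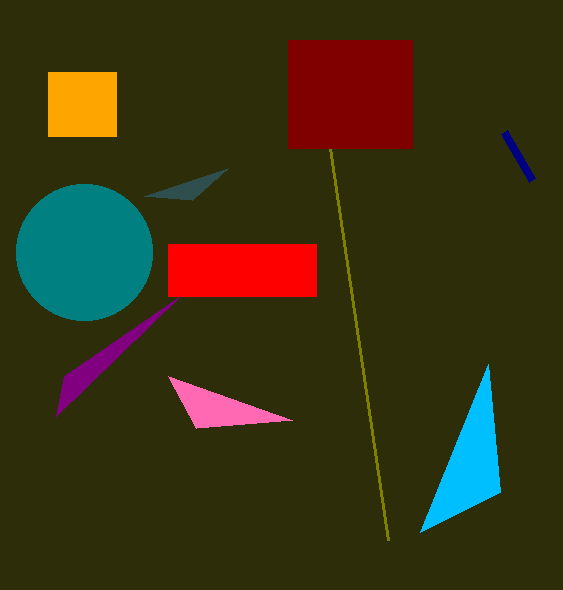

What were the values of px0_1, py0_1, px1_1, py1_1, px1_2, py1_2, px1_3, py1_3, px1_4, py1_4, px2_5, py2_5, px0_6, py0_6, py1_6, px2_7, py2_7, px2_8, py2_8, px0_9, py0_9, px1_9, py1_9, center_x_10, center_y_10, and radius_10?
px0_1 = 168, py0_1 = 244, px1_1 = 316, py1_1 = 296, px1_2 = 168, py1_2 = 376, px1_3 = 532, py1_3 = 180, px1_4 = 388, py1_4 = 540, px2_5 = 420, py2_5 = 532, px0_6 = 48, py0_6 = 72, py1_6 = 136, px2_7 = 180, py2_7 = 296, px2_8 = 228, py2_8 = 168, px0_9 = 288, py0_9 = 40, px1_9 = 412, py1_9 = 148, center_x_10 = 84, center_y_10 = 252, radius_10 = 68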